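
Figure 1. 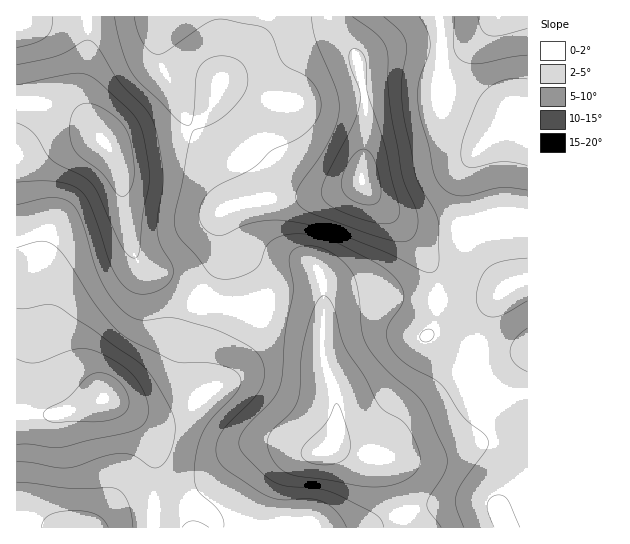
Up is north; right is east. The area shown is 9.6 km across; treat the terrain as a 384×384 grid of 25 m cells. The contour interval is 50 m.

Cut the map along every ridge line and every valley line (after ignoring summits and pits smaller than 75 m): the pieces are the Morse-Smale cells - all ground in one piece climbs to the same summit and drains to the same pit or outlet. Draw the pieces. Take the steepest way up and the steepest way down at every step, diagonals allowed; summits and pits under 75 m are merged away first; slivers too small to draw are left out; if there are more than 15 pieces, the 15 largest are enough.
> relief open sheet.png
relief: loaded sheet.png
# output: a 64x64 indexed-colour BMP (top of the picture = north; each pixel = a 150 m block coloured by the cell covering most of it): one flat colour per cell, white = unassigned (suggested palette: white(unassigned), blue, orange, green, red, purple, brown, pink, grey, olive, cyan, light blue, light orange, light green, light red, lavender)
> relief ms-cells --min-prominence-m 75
<image width="64" height="64" href="data:image/bmp;base64,Qk12CAAAAAAAAHYAAAAoAAAAQAAAAEAAAAABAAQAAAAAAAAIAAATCwAAEwsAABAAAAAAAAAA////ALR3HwAOf/8ALKAsACgn1gC9Z5QAS1aMAMJ34wB/f38AIr28AM++FwDox64AeLv/AIrfmACWmP8A1bDFAGZmZmZmZmZmaZmZmZRERERES7REREREREIiIiIiIiqqZmZmZmZmZmZpmZmZREREREREREREREREQiIiIiIiKqpmZmZmZmZmZmmZmZREREREREREREREREQiIiIiIiKqqmZmZmZmZmZmaZlERERERERERERERERERCIiIiIiIiqqZmZmZmZmZmZplEREREREREREREREREREIiIiIiIiIqpmZmZmZmZmZmlEREREREREREREREREREIiIiIiIiIiImZmZmZmZmZmZEREREREREREREREREREQiIiIiIiIiIiZmZmZmZmZmZkRERERERERERERERERERCIiIiIiIiIiJmZmZmZmZmZmRERERERERERERERERERCIiIiIiIiIiImZmZmZmZmZmZEREREREREREREREREIiIiIiIiIiIiIiZmZmZmZmZmZkREREREREREREREIiIiIiIiIiIiIiIiJmZmZmZmZmZkRERERERERERERERCIiIiIiIiIiIiIiImZmZmZmZmZmREREREREREREREREIiIiIiIiIiIiIiIiZmZmZmZmZmREREREREREREREREQiIiIiIiIiIiIiIiIzMzNmZmZmQzMzRERERERERERERCIiIiIiIiIiIiIiIjMzMzM2ZmMzMzM0REREREREREREIiIiIiIiIiIiIiIiMzMzMzMzMzMzMzNEREREREREREQiIiIiIiIiIiIiIiIzMzMzMzMzMzMzM0RERERERERERCIiIiIiIiIiIiIiIjMzMzMzMzMzMzM0RERERERERERCIiIiIiIiIiIiIiIiMzMzMzMzMzMzMzREREREREREREIiIiIiIiIiIiIiIiIzMzMzMzMzMzMzNEREREREREREQiIiIiIiIiIiIiIiIjMzMzMzMzMzMzM0REREREREREQiIiIiIiIiIiIiIiIiMzMzMzMzMzMzMzRERERERERERCIiIiIiIiIiIid3d3czMzMzMzMzMzMzNEREREREREREIiIiIiIiIiInd3d3dzMzMzMzMzMzMzMzREREREREREQiIiIiIiIid3d3d3d3MzMzMzMzMzMzMzNERERERERERCIiIiIiIiJ3d3d3d3czMzMzMzMzMzMzM0REREREREIiIiIiIiIiInd3d3d3dzMzMzMzMzMzMzMzNERERCIiIiIiIiIiIiIiJ3d3d3d3MzMzMzMzMzMzMzM0IiIiIiIiIiIiIiIiIiInd3d3d3czMzMzMzMzMzMzMxEiIiIiIiIiIiIiIiIiIid3d3d3dzMzMzMzMzMzMzMRESIiIiIiIiIiIiIiIiIiJ3d3d3d3MzMzMzMzMzMzEREREiIiIiIiIiIiIiIiIiJ3d3d3d3czMzMzMzMzMxERERESIiIiIiIiIiIiIiIiInd3d3d3dzMzMzMzMzMxEREREREiIiIiIiIiIiIiIiInd3d3d3d3MzMzMzMzMzERERERESIiIiIiIiIiIiIiIid3d3d3d3czMzMzMzMzERERERERIiIiIiIiIiIiIiIid3d3d3d3dzMzMzMzMzMREREREREiIiIiIiIiIiIiIid3d3d3d3d3MzMzMzMzMxERERERESIiIiIiIiIiIiIid1VVVXd3d3czMzMzMzMzERERERERIiIiIiIiIiIiIiJVVVVVVVVVVTMzMzMzMzMREREREREiIiIiIiIiIiIiJVVVVVVVVVVVMzMzMzMzMREREREREREiIiIiIiIiIiVVVVVVVVVVVVUzMzMzMzMxERERERERERERERESIiIiJVVVVVVVVVVVVTMzMzMzMzEREREREREREREREREREiJVVVVVVVVVVVVVMzMzMzMzMRERERERERERERERERERFVVVVVVVVVVVVVUzMzMzMzMxEREREREREREREREREREVVVVVVVVVVVVVVTMzMzMzMzERERERERERERERERERERVVVVVVVVVVVVVVMzMzMzMzERERERERERERERERERERFVVVVVVVVVVVVVUzMzMzMzMRERERERERERERERERERERVVVVVVVVVVVVVTMzMzMzMRERERERERERERERERERERFVVVVVVVVVVVVVMzMzMzMREREREREREREREREREREREVVVVVVVVVVVVVUzMzMzMRERERERERERERERERERERERVVVVVVVVVVVVVTMzMzMRERERERERERERERERERERERFVVVVVVVVVVYiIMzMxEREREREREREREREREREREREREVVVVVVVVVVYiIgRERERERERERERERERERERERERERERVVVVVVVViIiIiBERERERERERERERERERERERERERERVVVVVVVViIiIiIERERERERERERERERERERERERERERFVVVVVVViIiIiIgREREREREREREREREREREREREREREVVVVVVViIiIiIiBERERERERERERERERERERERERERERVVVVVVWIiIiIiIERERERERERERERERERERERERERERFVVVVVVYiIiIiIgRERERERERERERERERERERERERERFVVVVVVViIiIiIiBERERERERERERERERERERERERERFVVVVVVVWIiIiIiIEREREREREREREREREREREREREREVVVVVVVVYiIiIiIgREREREREREREREREREREREREREVVVVVVVVViIiIiIiBERERERERERERERERERERERERERVVVVVVVVWIiIiIiI"/>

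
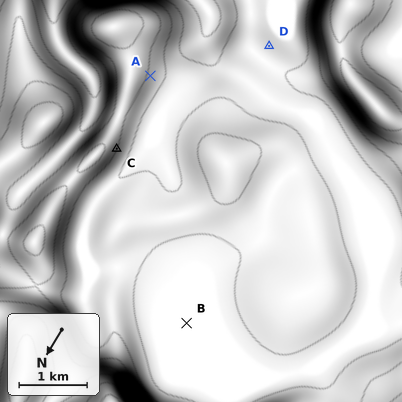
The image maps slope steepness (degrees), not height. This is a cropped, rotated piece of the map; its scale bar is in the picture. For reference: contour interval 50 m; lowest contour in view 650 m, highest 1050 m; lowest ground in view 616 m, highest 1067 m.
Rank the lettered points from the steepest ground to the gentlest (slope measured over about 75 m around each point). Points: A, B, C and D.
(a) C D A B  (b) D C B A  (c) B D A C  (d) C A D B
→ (d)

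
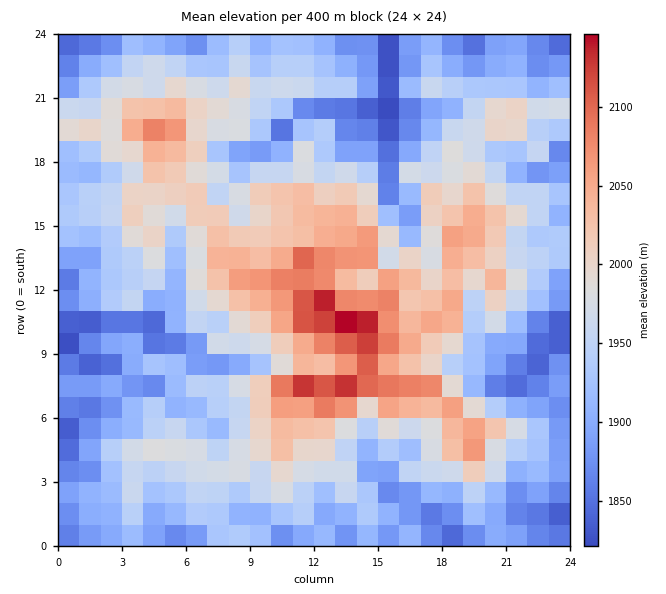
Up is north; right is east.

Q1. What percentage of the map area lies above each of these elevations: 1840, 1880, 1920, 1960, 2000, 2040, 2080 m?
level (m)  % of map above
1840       95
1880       84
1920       65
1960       43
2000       25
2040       13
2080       5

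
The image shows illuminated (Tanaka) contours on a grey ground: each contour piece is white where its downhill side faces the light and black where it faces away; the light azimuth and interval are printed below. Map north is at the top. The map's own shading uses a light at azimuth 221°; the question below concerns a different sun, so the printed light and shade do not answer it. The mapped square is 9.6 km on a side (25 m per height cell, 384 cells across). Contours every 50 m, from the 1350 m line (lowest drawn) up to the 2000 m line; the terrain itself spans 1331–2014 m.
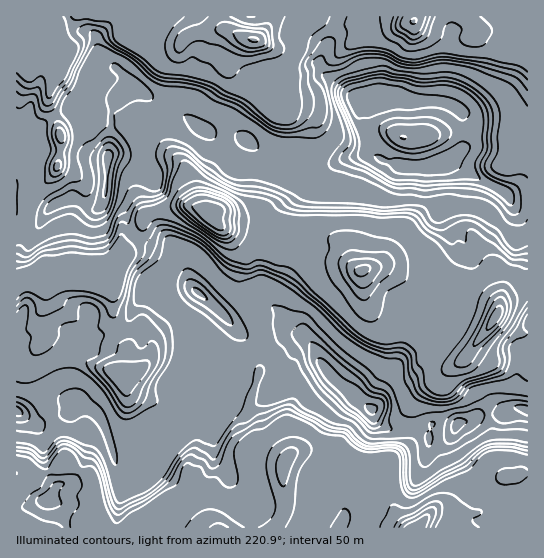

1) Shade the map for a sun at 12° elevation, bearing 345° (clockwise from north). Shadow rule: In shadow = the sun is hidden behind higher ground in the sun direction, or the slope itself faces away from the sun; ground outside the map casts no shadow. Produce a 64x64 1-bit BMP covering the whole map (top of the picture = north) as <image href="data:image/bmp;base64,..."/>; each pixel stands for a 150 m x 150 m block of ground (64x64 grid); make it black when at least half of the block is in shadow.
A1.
<image width="64" height="64" href="data:image/bmp;base64,Qk0+AgAAAAAAAD4AAAAoAAAAQAAAAEAAAAABAAEAAAAAAAACAAATCwAAEwsAAAIAAAAAAAAA////AAAAAAAYB/BgAAH+ACEP+AAAAf/AAQ/4AAAD/+AAB/wAAAf/8AAB/gAAD//7cGB/wAAfv/984D/AAD+f/3/gH8BAf4f//8Af/OH/g///wA9/9/+D/8+ABn///4P/xgAAf///gf/AAAA///4B/8AAAB///gAPAAAAA/3mAAAAAAAB4cAAAAAAAAADAAAAAAAAAAMAAAAAAAAAAAAAAAA8AAAAAAAAAH8AAAAAAAAAOQAAAAADgAAAAAAAAAGAAAAAAAAAAMAAAAAgAAAAYAABAMAAAABwAAGBwAAAADgAAYOAAAAAOAAABwAAAAAcEAgAAAAAABl+PAAAAAAAA//8AAAAOD/z//wAAAB//////gAAAP/////+AAAB////P/4AAAf///kP/gBgH///8A5/APz////yH3/z//////4PP////////gMf///////8AB3//+AP//gADf//wB//8AAMP/4AP//ACAwfwAB8ADAMDA+AAHgAMAgIHgAAAABwAAA8AAAAACAAABgAAAHwAAwAAAAAA/gQDAAAAAAH+AAAAAAAAAf4AAAEAAAAAAAAAAYAAAAAAAAAAAAAAAAAAAAAAAAAAAAAAAAAAAAAAAAAAAAAAAAAAAAAAAAAAAAAAAAAAAAAAAAAAAgOAAAAAAAADB8AAAAAAAAMPwABAAAAAAB/AAGAAA=="/>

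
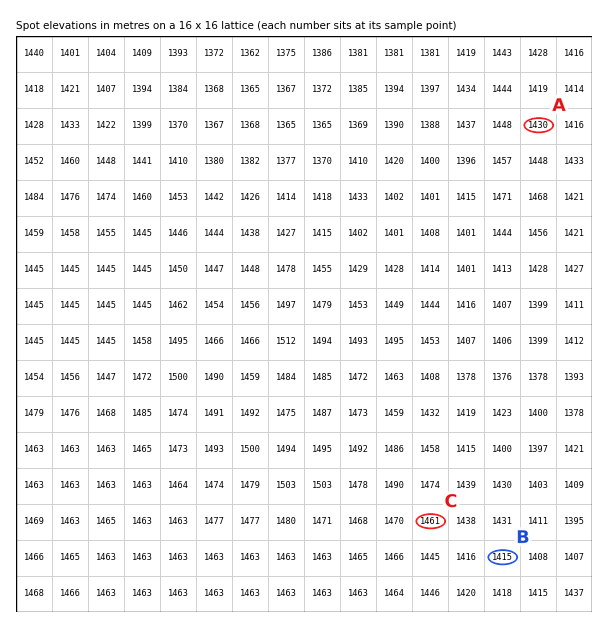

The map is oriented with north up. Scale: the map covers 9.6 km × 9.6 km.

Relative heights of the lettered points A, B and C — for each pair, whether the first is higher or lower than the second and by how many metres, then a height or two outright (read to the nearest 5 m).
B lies lower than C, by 45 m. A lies lower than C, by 30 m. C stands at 1460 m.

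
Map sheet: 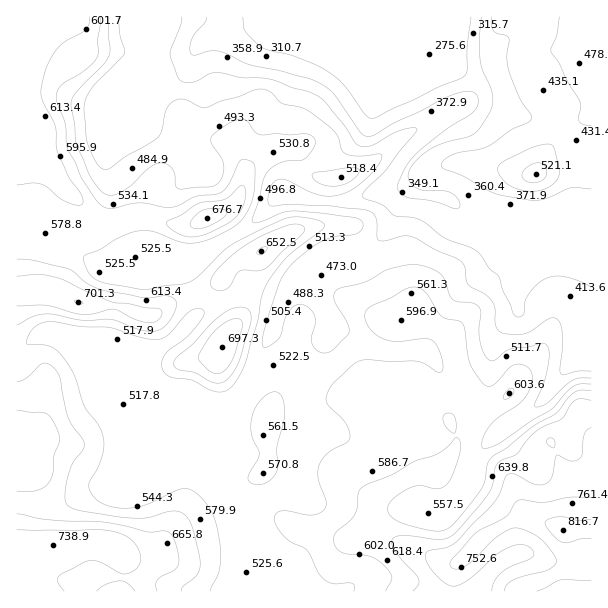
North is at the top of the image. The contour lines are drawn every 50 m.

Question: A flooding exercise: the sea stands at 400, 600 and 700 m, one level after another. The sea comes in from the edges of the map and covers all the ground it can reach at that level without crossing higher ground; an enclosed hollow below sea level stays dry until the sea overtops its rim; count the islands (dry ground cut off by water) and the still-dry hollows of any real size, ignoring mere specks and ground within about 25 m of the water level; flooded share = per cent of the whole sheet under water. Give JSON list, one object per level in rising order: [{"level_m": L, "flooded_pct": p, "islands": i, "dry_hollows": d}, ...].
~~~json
[{"level_m": 400, "flooded_pct": 15, "islands": 0, "dry_hollows": 0}, {"level_m": 600, "flooded_pct": 78, "islands": 3, "dry_hollows": 0}, {"level_m": 700, "flooded_pct": 94, "islands": 0, "dry_hollows": 0}]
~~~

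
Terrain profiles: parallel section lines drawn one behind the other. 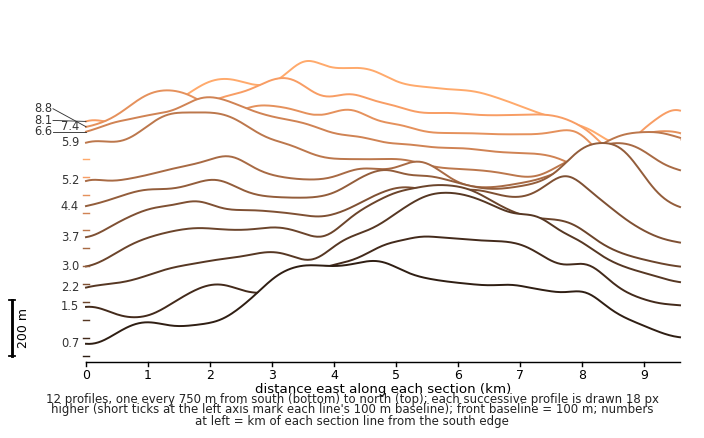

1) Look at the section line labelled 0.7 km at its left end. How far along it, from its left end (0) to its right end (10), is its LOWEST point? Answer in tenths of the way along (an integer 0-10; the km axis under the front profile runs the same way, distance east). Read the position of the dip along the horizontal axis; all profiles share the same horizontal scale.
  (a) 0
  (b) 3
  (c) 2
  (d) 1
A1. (a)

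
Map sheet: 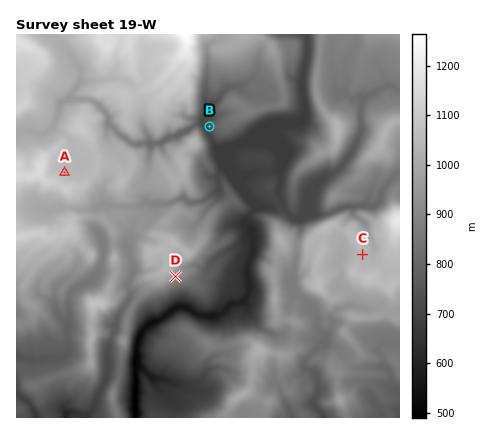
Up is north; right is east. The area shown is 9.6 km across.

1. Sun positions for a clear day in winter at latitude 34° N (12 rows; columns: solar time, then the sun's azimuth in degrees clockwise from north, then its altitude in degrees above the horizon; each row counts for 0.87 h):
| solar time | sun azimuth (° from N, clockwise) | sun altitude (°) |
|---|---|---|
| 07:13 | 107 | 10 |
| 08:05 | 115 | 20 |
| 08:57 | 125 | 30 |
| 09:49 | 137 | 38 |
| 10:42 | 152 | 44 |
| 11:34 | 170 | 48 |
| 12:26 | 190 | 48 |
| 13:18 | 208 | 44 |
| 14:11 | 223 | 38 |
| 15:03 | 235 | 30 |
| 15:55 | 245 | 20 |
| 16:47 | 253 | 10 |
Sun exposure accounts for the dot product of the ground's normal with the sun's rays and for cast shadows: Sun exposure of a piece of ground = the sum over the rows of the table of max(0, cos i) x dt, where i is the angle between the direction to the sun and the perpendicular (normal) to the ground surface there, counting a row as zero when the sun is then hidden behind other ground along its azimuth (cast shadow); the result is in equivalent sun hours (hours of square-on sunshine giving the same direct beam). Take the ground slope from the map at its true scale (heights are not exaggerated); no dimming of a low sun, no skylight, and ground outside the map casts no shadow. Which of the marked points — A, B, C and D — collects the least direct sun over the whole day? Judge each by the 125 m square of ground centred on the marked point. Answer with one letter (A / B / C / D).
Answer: B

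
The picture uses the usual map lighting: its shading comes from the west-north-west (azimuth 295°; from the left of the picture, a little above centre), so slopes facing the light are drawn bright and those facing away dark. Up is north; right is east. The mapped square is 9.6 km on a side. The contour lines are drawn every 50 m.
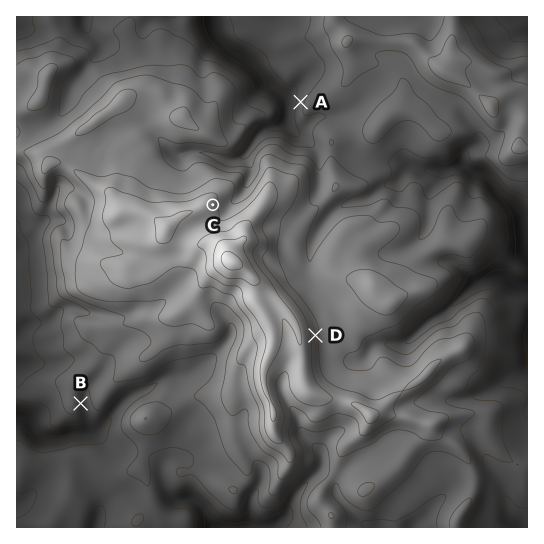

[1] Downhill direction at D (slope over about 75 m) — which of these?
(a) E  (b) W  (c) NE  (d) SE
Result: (a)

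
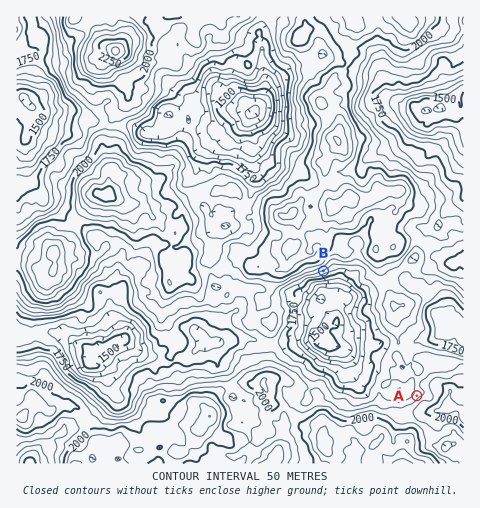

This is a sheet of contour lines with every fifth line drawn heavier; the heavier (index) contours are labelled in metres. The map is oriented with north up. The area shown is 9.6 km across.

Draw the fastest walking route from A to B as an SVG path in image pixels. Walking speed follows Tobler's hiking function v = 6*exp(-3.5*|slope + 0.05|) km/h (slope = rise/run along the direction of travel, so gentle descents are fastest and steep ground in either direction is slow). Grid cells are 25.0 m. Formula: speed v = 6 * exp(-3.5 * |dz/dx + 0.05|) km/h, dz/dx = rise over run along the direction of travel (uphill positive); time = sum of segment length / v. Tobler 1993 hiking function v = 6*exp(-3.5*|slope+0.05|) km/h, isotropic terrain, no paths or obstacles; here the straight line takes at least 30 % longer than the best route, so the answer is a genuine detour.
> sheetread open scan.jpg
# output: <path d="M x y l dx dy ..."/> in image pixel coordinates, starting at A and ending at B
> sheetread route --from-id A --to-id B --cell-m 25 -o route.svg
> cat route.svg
<path d="M417 396l1-4-2-4 0-10-4-7-5-4-11-24 0-2-3-5-7-7-1-2-2-2-2-5 0-5-2-2-3-4-1-2 0-13-1-2 0-4-2-2-2-2-3-1-4-3-1-2 0-6-1-2-3-1-9 0-5-3-11 0-10 5"/>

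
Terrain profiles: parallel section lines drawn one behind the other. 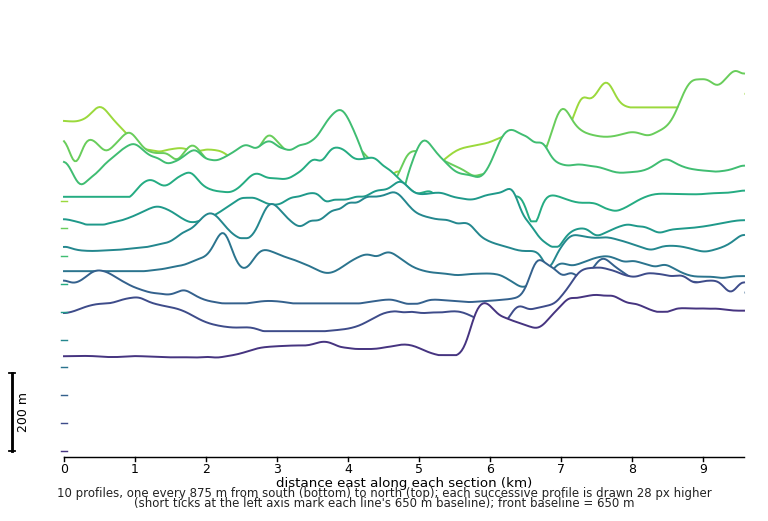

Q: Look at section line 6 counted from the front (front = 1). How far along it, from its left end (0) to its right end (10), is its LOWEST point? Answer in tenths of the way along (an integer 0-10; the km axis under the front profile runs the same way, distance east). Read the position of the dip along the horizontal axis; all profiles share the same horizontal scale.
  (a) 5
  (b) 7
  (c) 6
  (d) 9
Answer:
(b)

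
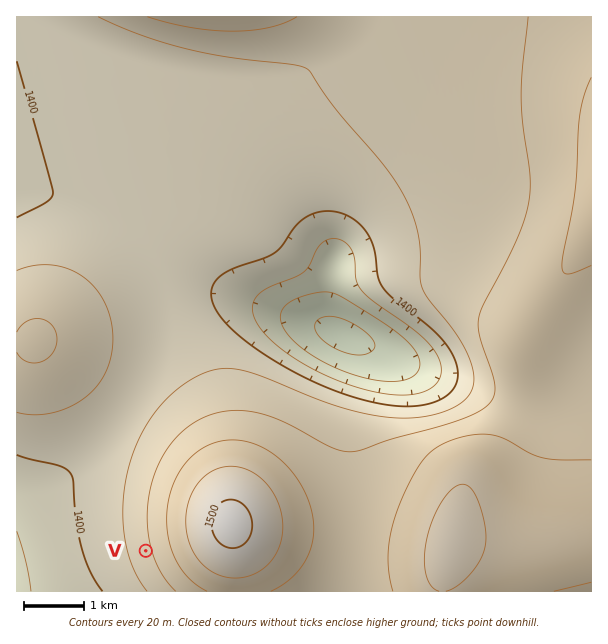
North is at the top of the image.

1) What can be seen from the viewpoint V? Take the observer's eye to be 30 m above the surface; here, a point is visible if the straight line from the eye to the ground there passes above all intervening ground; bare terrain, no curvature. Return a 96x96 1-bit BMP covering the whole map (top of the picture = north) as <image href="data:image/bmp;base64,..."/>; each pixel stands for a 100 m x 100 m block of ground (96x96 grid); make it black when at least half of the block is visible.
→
<image width="96" height="96" href="data:image/bmp;base64,Qk2+BAAAAAAAAD4AAAAoAAAAYAAAAGAAAAABAAEAAAAAAIAEAAATCwAAEwsAAAIAAAAAAAAA////AAAAAAD////+AAAAAAAAAAD/////AAAAAAAAAAD/////AAAAAAAAAAD/////gAAAAAAAAAD/////gAAAAAAAAAD/////gAAAAAAAAAD/////gAAAAAAAAAD/////gAAAAAAAAAD/////gAAAAAAAAAD/////gAAAAAAAAAD/////gAAAAAAAAAD/////gAAAAAAAAAD/////AAAAAAAAAAD/////AAAAAAAAAAD////+AAAAAAAAAAD////8AAAAAAAAAAD////4AAAAAAAAAAD////wAAAAAAAAAAD////gAAAAAAAAAAD////AAAAAAAAAAAD///+AAAAAAAAAAAD///+AAAAAAAAAAAD///8AAAAAAAAAAAD///8AAAAAAAAAAAD///8AAAAAAAAAAAD///8AAAAAAAAAAAD///8AAAAAAAAAAAD///8AAAAAAAAAAAD///8AAAAAAAAAAAD///8AAAAAAAAAAAD///8AAAAAAAAAAAD///+AAAAAAAAAAAD///+AAAAAAAAAAAD///+AAAAAAAAAAAD///+AAAAAAAAAAAD////AAAAAAAAAAAD////AAAAAAAAAAAD////AAAAAAAAAAAD////gAAAAAAAAAAD////gAAAAAAAAAAD////gAAAAAAAAAAD////wAAAAAAAAAAB////wAAAAAAAAAAAf///4AAAAAAAAAAAP///4AAAAAAAAAAAD///4AAAAAAAAAAAA///4AAAAAAAAAAAAP//8AAAAAAAAAAAAD//8AAAAAAAAAAAAB//8AAAAAAAAAAAAA//+AAAAAAAAAAAAAf/+AAAAAAAAAAAAAf//AAAAAAAAAAAAAP//AAAAAAAAAAAAAP//gAAAAAAAAAAAAP//wAAAAAAAAAAAAf//wAAAAAAAAAAAAf//4AAAAAAAAAAAAf//8AAAAAAAAAAAAf//8AAAAAAAAAAAA///+AAAAAAAAAAAA///+AAAAAAAAAAAB////AAAAAAAAAAAB////AAAAAAAAAAAD////gAAAAAAAAAAD////wAAAAAAAAAAH////wAAAAAAAAAAH////4AAAAAAAAAAP////4AAAAAAAAAAf////8AAAAAAAAAAf////8AAAAAAAAAA/////+AAAAAAAAAB//////AAAAAAAAAB//////AAAAAAAAAD//////gAAAAAAAAD//////wAAAAAAAAH//////wAAAAAAAAP//////4AAAAAAAAP//////4AAAAAAAAf//////8AAAAAAAA///////+AAAAAAAA///////+AAAAAAAB////////AAAAAAAD////////AAAAAAAD////////gAAAAAAD////////wAAAAAAD////////wAAAAAAD////////4AAAAAAD////////4AAAAAAD////////8AAAAAAD////////+AAAAAAD////////+AAAAAAD/////////AAAAAAD/////////AAAAAAD/////////gAAAAAD/////////wAAAAAA="/>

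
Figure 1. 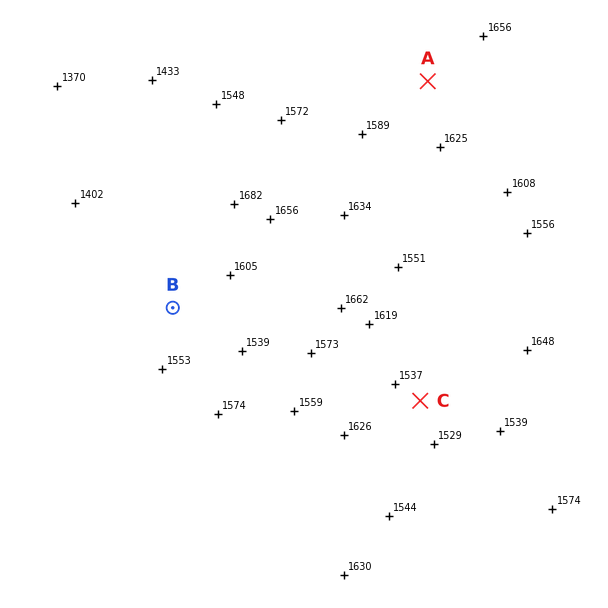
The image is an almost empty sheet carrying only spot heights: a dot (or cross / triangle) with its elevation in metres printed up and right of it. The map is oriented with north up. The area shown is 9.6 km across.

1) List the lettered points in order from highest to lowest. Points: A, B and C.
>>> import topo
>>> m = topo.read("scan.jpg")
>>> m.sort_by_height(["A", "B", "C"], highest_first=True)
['A', 'B', 'C']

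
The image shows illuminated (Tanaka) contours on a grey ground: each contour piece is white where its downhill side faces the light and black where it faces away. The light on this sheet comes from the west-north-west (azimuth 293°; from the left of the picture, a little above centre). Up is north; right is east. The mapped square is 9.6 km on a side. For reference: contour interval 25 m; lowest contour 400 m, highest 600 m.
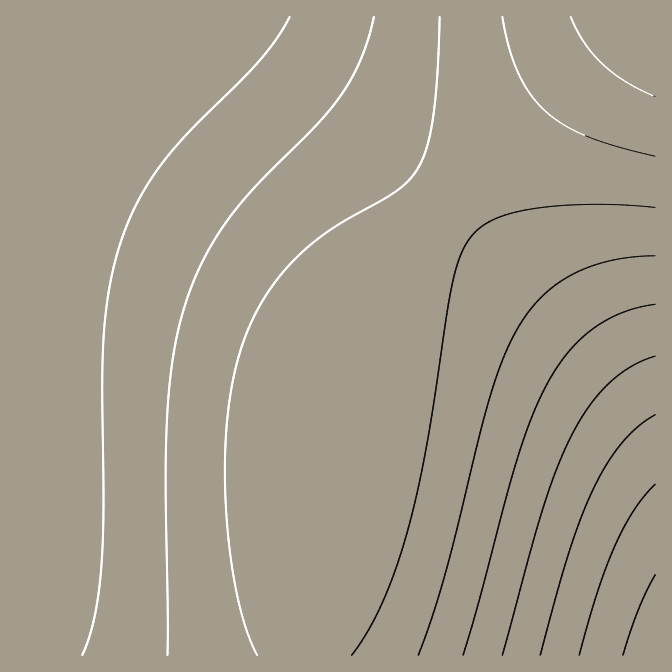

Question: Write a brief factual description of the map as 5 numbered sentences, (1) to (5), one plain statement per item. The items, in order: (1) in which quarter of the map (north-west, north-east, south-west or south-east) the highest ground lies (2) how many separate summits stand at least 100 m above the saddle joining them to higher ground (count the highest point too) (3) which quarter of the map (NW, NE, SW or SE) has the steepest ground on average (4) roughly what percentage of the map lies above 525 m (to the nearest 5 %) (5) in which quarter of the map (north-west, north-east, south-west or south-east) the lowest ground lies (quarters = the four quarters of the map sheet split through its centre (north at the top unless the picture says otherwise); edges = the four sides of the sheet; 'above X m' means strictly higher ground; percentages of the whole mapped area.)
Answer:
(1) The highest point lies in the north-east quarter of the map.
(2) There is 1 summit with 100 m or more of prominence.
(3) Slopes are steepest in the south-east quarter.
(4) Roughly 50 % of the ground is higher than 525 m.
(5) Look to the south-east quarter for the lowest ground.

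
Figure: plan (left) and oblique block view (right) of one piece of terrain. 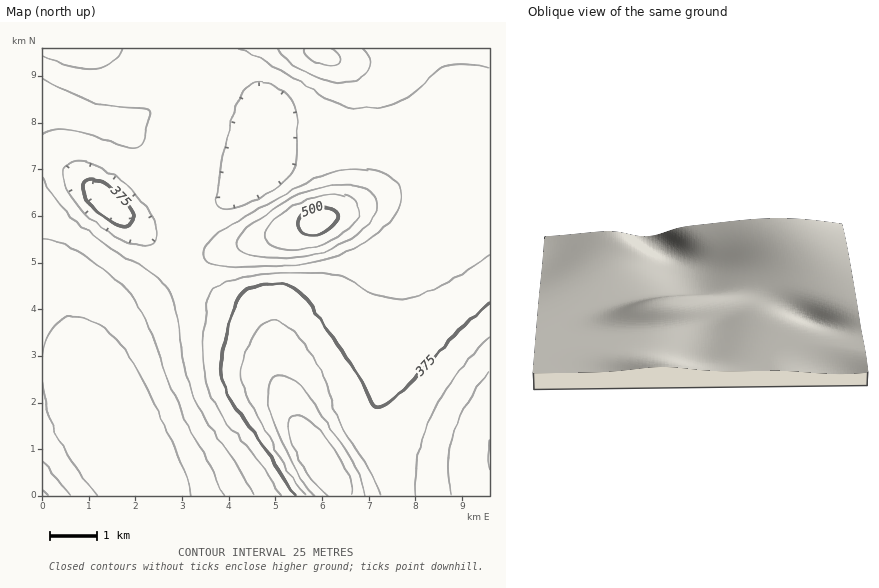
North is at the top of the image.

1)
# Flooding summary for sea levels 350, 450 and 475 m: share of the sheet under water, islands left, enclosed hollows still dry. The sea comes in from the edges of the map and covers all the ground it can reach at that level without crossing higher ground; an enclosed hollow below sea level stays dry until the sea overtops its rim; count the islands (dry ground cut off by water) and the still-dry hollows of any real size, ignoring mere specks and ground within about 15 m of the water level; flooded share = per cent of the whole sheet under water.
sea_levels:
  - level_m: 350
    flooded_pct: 10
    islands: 0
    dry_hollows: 0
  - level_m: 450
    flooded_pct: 80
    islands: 1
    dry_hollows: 0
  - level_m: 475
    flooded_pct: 90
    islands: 1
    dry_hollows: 0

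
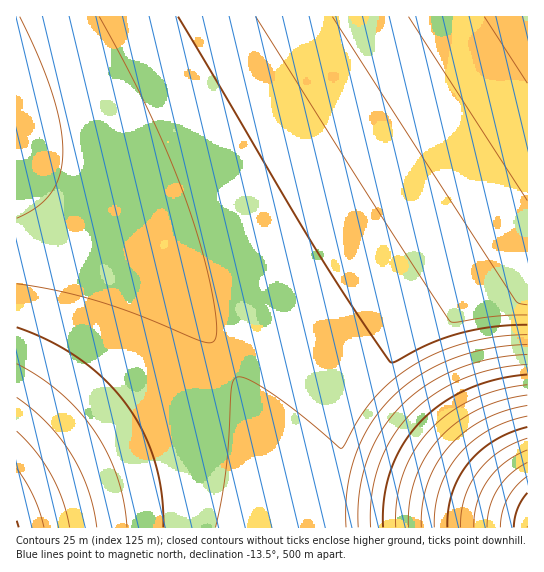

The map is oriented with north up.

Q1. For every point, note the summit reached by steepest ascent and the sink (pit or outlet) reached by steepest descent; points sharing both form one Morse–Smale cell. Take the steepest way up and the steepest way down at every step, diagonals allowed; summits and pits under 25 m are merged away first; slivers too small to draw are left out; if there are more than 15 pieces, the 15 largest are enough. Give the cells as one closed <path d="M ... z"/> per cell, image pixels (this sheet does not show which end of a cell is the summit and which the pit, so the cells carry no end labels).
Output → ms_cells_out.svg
<path d="M527 16l-510 0-1 153 63 38 55 44 46 47 46 61 302-196z"/><path d="M527 164l-302 195 16 27 28 59 15 41 11 42 233-1z"/><path d="M18 169l-2 1 1 318 208-129-45-61-46-47-55-44z"/><path d="M225 360l-208 128-1 39 278 1-6-29-19-54-28-59z"/>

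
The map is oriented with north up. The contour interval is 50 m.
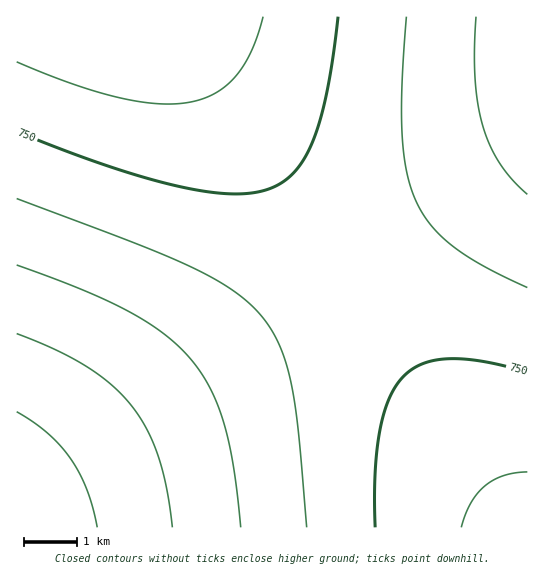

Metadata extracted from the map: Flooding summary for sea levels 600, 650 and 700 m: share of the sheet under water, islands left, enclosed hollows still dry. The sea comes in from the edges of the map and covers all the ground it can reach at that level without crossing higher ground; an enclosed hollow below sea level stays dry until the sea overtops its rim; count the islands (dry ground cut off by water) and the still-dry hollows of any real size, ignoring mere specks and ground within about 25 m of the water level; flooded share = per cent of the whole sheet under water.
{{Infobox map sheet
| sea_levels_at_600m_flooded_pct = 9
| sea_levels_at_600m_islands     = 0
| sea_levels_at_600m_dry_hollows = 0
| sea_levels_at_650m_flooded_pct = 20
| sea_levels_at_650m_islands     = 0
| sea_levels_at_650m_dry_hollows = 0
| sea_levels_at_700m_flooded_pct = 40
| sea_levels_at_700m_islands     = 0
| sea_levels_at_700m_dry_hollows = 0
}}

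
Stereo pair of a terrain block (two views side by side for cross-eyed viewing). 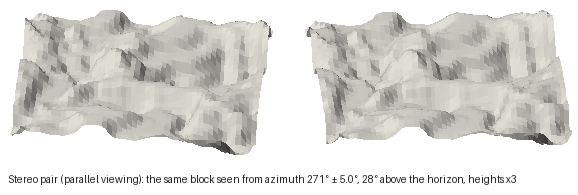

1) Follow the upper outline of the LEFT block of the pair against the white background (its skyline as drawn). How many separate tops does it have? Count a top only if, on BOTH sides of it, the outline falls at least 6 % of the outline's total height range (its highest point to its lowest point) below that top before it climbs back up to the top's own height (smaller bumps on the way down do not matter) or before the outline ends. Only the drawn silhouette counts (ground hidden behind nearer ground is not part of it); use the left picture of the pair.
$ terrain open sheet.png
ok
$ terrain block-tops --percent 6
3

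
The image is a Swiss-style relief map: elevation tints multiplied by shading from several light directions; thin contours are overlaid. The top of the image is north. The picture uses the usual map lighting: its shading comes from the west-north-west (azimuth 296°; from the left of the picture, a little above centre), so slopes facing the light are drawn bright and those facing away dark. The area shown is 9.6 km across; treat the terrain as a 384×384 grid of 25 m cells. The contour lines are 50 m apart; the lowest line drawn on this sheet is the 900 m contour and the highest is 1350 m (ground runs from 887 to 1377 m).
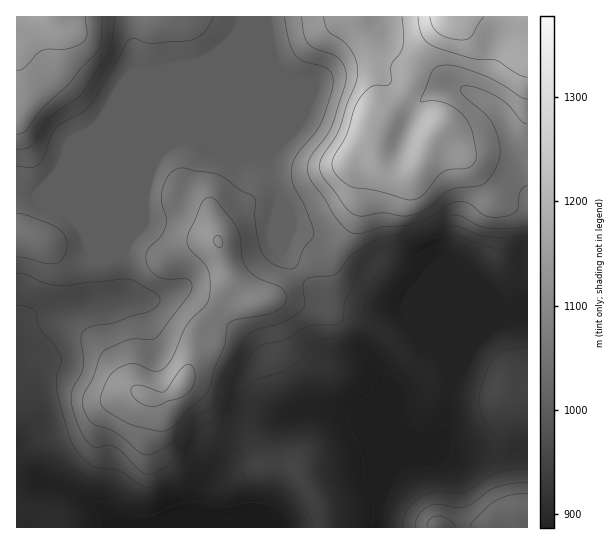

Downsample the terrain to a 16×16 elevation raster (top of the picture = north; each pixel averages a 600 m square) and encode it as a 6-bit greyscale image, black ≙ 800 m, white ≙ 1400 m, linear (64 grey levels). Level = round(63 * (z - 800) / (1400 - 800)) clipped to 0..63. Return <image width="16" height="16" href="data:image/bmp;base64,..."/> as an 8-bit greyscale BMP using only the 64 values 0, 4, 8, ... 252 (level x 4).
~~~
<image width="16" height="16" href="data:image/bmp;base64,Qk02BQAAAAAAADYEAAAoAAAAEAAAABAAAAABAAgAAAAAAAABAAATCwAAEwsAAAABAAAAAAAAAAAAAAEBAQACAgIAAwMDAAQEBAAFBQUABgYGAAcHBwAICAgACQkJAAoKCgALCwsADAwMAA0NDQAODg4ADw8PABAQEAAREREAEhISABMTEwAUFBQAFRUVABYWFgAXFxcAGBgYABkZGQAaGhoAGxsbABwcHAAdHR0AHh4eAB8fHwAgICAAISEhACIiIgAjIyMAJCQkACUlJQAmJiYAJycnACgoKAApKSkAKioqACsrKwAsLCwALS0tAC4uLgAvLy8AMDAwADExMQAyMjIAMzMzADQ0NAA1NTUANjY2ADc3NwA4ODgAOTk5ADo6OgA7OzsAPDw8AD09PQA+Pj4APz8/AEBAQABBQUEAQkJCAENDQwBEREQARUVFAEZGRgBHR0cASEhIAElJSQBKSkoAS0tLAExMTABNTU0ATk5OAE9PTwBQUFAAUVFRAFJSUgBTU1MAVFRUAFVVVQBWVlYAV1dXAFhYWABZWVkAWlpaAFtbWwBcXFwAXV1dAF5eXgBfX18AYGBgAGFhYQBiYmIAY2NjAGRkZABlZWUAZmZmAGdnZwBoaGgAaWlpAGpqagBra2sAbGxsAG1tbQBubm4Ab29vAHBwcABxcXEAcnJyAHNzcwB0dHQAdXV1AHZ2dgB3d3cAeHh4AHl5eQB6enoAe3t7AHx8fAB9fX0Afn5+AH9/fwCAgIAAgYGBAIKCggCDg4MAhISEAIWFhQCGhoYAh4eHAIiIiACJiYkAioqKAIuLiwCMjIwAjY2NAI6OjgCPj48AkJCQAJGRkQCSkpIAk5OTAJSUlACVlZUAlpaWAJeXlwCYmJgAmZmZAJqamgCbm5sAnJycAJ2dnQCenp4An5+fAKCgoAChoaEAoqKiAKOjowCkpKQApaWlAKampgCnp6cAqKioAKmpqQCqqqoAq6urAKysrACtra0Arq6uAK+vrwCwsLAAsbGxALKysgCzs7MAtLS0ALW1tQC2trYAt7e3ALi4uAC5ubkAurq6ALu7uwC8vLwAvb29AL6+vgC/v78AwMDAAMHBwQDCwsIAw8PDAMTExADFxcUAxsbGAMfHxwDIyMgAycnJAMrKygDLy8sAzMzMAM3NzQDOzs4Az8/PANDQ0ADR0dEA0tLSANPT0wDU1NQA1dXVANbW1gDX19cA2NjYANnZ2QDa2toA29vbANzc3ADd3d0A3t7eAN/f3wDg4OAA4eHhAOLi4gDj4+MA5OTkAOXl5QDm5uYA5+fnAOjo6ADp6ekA6urqAOvr6wDs7OwA7e3tAO7u7gDv7+8A8PDwAPHx8QDy8vIA8/PzAPT09AD19fUA9vb2APf39wD4+PgA+fn5APr6+gD7+/sA/Pz8AP39/QD+/v4A////ADg0LCwsKCgoMEQ4LExcZHQ0NEBQWEA4QEhIMCgwNEBQPExkeIBcREREQCwoKCw0PEhYhJighGBEODAsKCwsPExQXISgpKR8VEg8NCgwMDxQUFh4iIicjGhcTEA0NDA0QFRcZGx4kJSMfGxcQDAwMDBgZGRkdIScnIx4aEgwMDA0gHx0dISQoIh8gHxgRDRASIR4dHR8lJyAeIScmIxwfIR0dHR0fIiIfHyUuLzAqKSYhHR0dHR4dHR8pMjIyMC4oKB8dHR0dHR0dITAzMTItKS0oIB0dHR0dHR4qMTAtKi4vLSceHR0dHR4hKC8xMDM0MTEsISEgHh0gKCwtMzo5Ng="/>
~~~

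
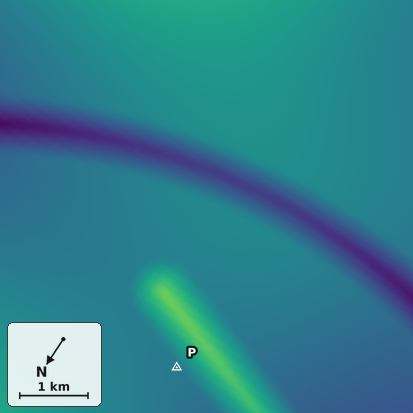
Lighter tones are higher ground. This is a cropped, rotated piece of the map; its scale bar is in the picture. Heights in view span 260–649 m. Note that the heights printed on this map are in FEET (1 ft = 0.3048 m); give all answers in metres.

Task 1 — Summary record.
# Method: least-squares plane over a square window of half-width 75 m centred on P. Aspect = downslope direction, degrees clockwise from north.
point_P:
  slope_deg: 5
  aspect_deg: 8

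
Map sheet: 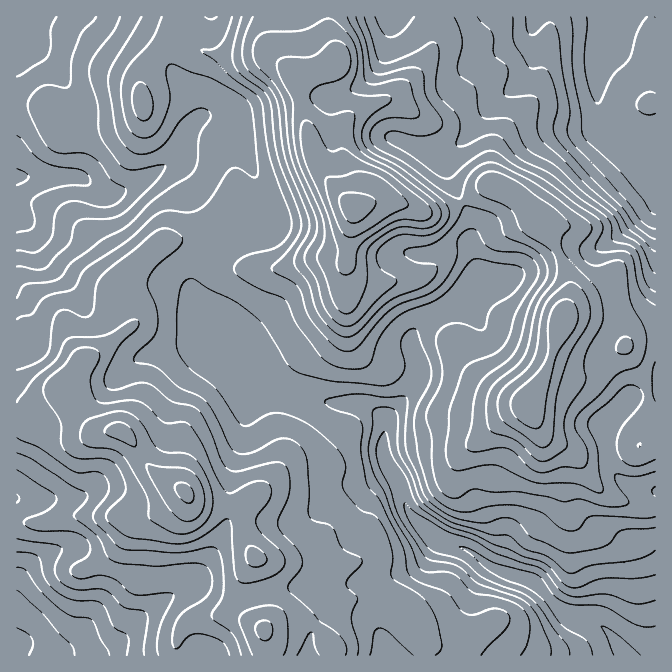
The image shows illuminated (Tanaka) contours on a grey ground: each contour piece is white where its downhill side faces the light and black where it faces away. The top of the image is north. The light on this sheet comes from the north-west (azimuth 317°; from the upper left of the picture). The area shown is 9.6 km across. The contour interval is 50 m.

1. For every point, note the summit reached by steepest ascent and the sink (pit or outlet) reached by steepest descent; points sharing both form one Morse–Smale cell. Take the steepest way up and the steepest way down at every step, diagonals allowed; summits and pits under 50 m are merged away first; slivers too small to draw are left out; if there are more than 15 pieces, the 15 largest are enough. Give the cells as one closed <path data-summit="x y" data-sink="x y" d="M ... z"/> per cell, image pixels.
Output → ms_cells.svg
<path data-summit="530 403" data-sink="625 655" d="M498 186l-11 0-24 16 8 18 0 28 8 30-22 26-29 14-15 15-2 10 7 15 1 19-5 10-28 35-3 20 1 16 15 25 5 20 5 11 26 24 9 5 26 8 28 20 37 12 34 33 18 3 15 7 25 30 28 0 1-164-26-6-16-13-6-16-4-29 4-8 22-22 26-6 0-57-11-1-13 5-8 9-20 10-15 11-14 0-16-6-7-2-2 2 19-63 0-22-11-28-10-15-12-12-10-18-9-9z"/><path data-summit="530 403" data-sink="610 17" d="M609 16l-72 0-4 9 1 33-5 14-12 14-17 12-19 19-12 16-21 18-2 6 5 25 11 19 3 0 22-15 11 0 9 3 19 16 10 18 17 19 10 18 6 18 0 22-6 17-12 43 24 9 14 0 15-11 20-10 8-9 13-5 11-1 0-176-32-13-10-6-10-10-3-6-3-17-2-32 5-28 8-23z"/><path data-summit="350 207" data-sink="625 655" d="M392 201l-15 0-26 7 2 15-4 12-1 23-3 3-25-3-46 11-30-1-9-4-13-16-16 12-12 17-1 15 18 36 8 24 16 19 12 7 18 3 22 12 15 5 16 1 9 4 33 1 15 7 10 12 3-3 3-7 23-26 5-10-1-19-7-15 2-10 15-15 29-14 22-26-8-30 0-28-9-17-18 8-19 2z"/><path data-summit="185 492" data-sink="17 177" d="M220 116l-16 0-7 3-11 13-8 23-8 8-25 16-27 14-6 1-12-1-16-14-10-3-52 0-6 2 1 250 15 0 13 3 25 0 15 3 19-1 0-2-9-2-9-9-12-22-8-10 19-29 13-6 36-30 0-13-8-22 2-15 31-29 35-8 18-10-1 4 11 18 25-15 14-20 2-6-4-19-13-36-15-29z"/><path data-summit="185 492" data-sink="17 644" d="M32 428l-16 0 0 227 79 1 20-12 27-28 35-25 13-7 9-9 25-45 5-15 0-10-35-4-14-13-23-14-16-17-8-15-13-11-35 3-15-3-25 0z"/><path data-summit="255 557" data-sink="625 655" d="M268 383l-10 1-9 13-3 13-2 25-10 27-5 26 1 16 10 0 13-6-5 5-4 12 0 13 4 16 6 11 0 5-10 18-1 9 1 10 54-11 64-3 35-9 21-8 11-11 10-15-30-26-5-11-5-20-10-15-6-16 3-24-2-8-9-9-15-7-33-1-9-4-16-1-15-5z"/><path data-summit="185 492" data-sink="625 655" d="M210 228l-21 10-30 6-31 29-2 15 8 22 0 13-36 30-13 6-19 29 8 10 12 22 9 9 29 4 9 9 13 21 11 11 23 14 14 13 35 3 2-29 13-40 4-33 5-12 5-6 8-2-19-4-12-7-9-9-7-10-8-24-17-31-1-15 3-9 11-14 14-11z"/><path data-summit="350 207" data-sink="610 17" d="M535 16l-101 1-1 31-17 27-28 24-26 9-10 6-9 13-2 26 12 29-1 26 25-7 15 0 33 12 12 0 26-11-15-30-2-9 2-11 10-8 11-11 12-16 19-19 17-12 12-14 5-14-1-33z"/><path data-summit="185 492" data-sink="625 655" d="M442 541l-6 3-7 11-11 11-30 10-9 6-5 15 0 23 3 9-22-23-5-2-10 2-12 7-14 14-5 11-1 17 318 0-24-29-15-7-18-3-34-33-37-12-28-20z"/><path data-summit="350 207" data-sink="17 177" d="M182 31l-20 15-4 6 8 8 13 20 15 15 5 12 0 12 5-3 16 0 11 7 15 29 12 30 3 15 2 10-2 6-14 20-24 14 3 8 13 11 23 3 22-1 36-10 25 3 3-3 5-48-10-15-24-27-5-10-15-58-3-22-12-14-12-8-5-2-38 2-22-3-7-4z"/><path data-summit="350 207" data-sink="392 17" d="M434 16l-106 0 0 11 10 28 0 8-10 6-32 9 3 22 15 58 10 17 26 31 3-8 0-16-12-29 2-26 9-13 10-6 26-9 28-24 17-27z"/><path data-summit="142 103" data-sink="17 17" d="M97 16l-81 1 0 30 12 1 9 3 22 22 15 25 4 31 37-3 22-8 6-8-2-30 7-17 8-10-2-5-20-15z"/><path data-summit="142 103" data-sink="17 177" d="M157 51l-9 12-7 17 2 30-4 5-12 8-12 3-37 4 1 23-1 15-4 9 10 2 16 14 5 1 13-1 27-14 25-16 8-8 8-23 13-17 0-8-5-12-15-15-13-20z"/><path data-summit="264 630" data-sink="17 644" d="M194 584l-9 2-30 20-13 10-27 28-19 11 172 0-4-25-15-16-5-16-19 0z"/><path data-summit="350 207" data-sink="610 17" d="M655 16l-45 0-12 42-2 15 2 32 6 23 20 16 30 12 2-1z"/>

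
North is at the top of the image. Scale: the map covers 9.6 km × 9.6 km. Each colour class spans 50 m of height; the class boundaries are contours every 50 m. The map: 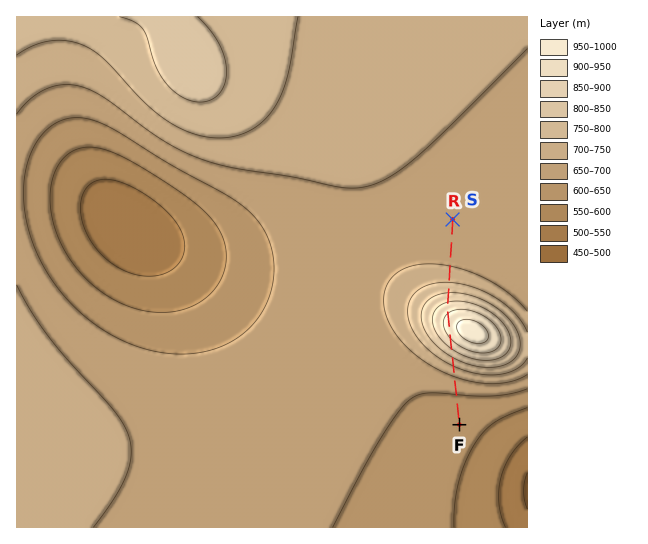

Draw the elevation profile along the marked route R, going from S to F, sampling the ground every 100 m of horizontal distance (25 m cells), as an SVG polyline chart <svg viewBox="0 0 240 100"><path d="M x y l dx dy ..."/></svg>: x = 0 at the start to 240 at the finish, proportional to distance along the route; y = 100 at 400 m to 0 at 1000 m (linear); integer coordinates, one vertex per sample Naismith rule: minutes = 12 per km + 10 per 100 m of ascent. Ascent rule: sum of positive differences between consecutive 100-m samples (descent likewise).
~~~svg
<svg viewBox="0 0 240 100"><path d="M0 53l6 0 6 0 7 0 6 0 6 0 6 0 6-1 7-1 6-1 6-3 6-2 7-4 6-4 6-5 6-4 6-5 7-4 6-3 6-2 6-1 6 0 7 3 6 3 6 4 6 5 6 6 7 5 6 5 6 4 6 3 7 3 6 3 6 1 6 2 6 1 7 1 6 0 6 1 4 0"/></svg>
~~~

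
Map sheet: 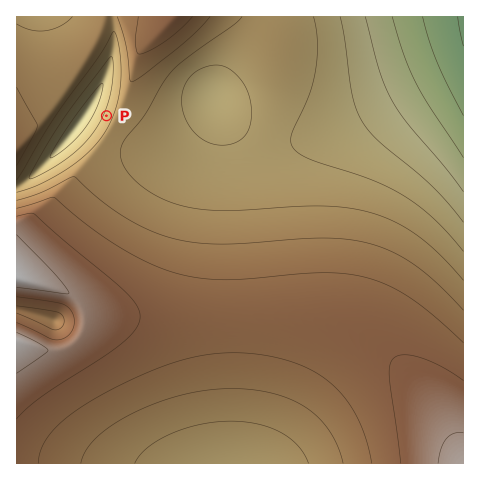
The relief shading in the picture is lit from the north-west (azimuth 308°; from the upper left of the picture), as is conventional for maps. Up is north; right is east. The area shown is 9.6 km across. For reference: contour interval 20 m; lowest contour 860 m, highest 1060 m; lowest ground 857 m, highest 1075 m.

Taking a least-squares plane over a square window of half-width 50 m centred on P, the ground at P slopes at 6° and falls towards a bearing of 294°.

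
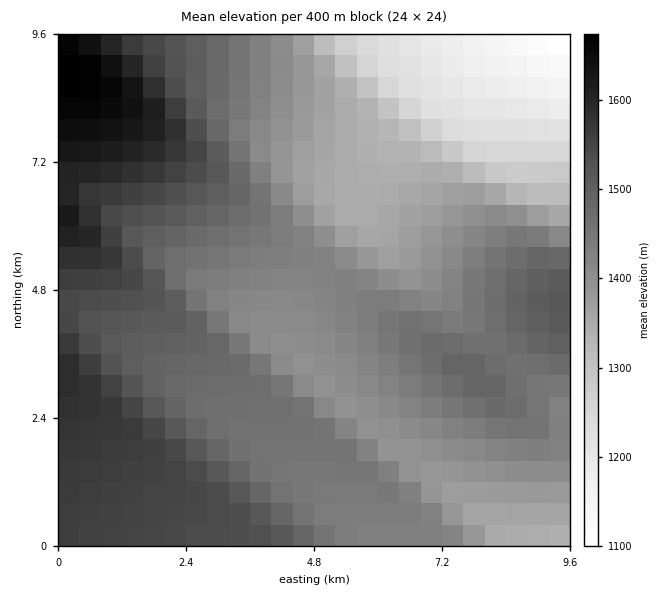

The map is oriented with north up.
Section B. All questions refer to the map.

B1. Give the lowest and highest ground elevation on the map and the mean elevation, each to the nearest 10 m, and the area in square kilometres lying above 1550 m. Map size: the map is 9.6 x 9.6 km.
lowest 1080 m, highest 1680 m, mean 1440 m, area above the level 14.9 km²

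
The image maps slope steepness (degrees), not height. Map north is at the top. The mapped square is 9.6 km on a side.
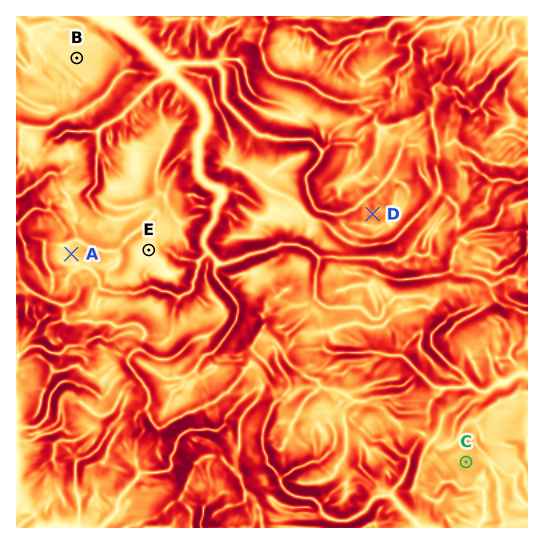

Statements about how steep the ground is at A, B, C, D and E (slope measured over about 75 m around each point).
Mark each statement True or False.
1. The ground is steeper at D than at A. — True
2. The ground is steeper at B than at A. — False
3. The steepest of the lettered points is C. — False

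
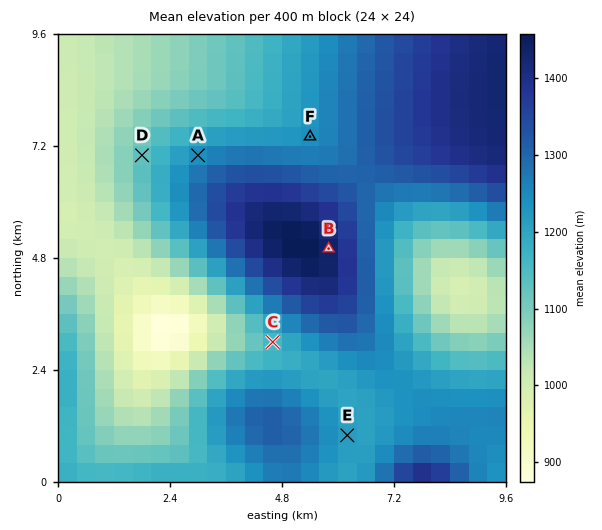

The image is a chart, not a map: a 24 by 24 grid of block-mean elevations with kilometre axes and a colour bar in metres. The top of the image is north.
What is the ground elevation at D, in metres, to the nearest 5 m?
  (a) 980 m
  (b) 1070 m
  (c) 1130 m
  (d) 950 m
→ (c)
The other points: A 1240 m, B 1440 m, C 1160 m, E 1215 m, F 1240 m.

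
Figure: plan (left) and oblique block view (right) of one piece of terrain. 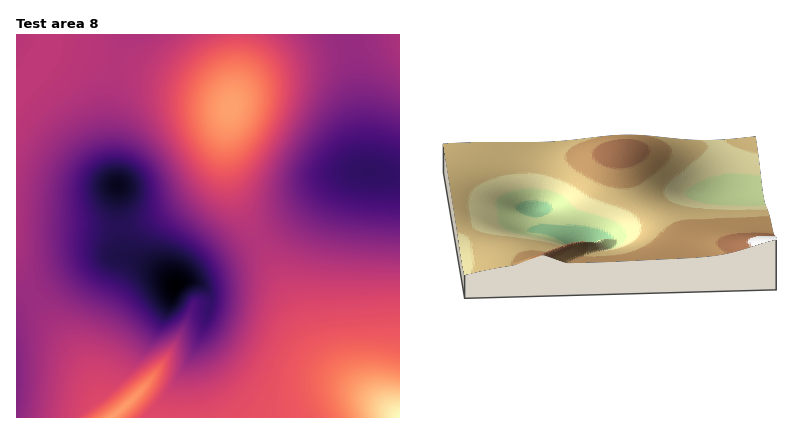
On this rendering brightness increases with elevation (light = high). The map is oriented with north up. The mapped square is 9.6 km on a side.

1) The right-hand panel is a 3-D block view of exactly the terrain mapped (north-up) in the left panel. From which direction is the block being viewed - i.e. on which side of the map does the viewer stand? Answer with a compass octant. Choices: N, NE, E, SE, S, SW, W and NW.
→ S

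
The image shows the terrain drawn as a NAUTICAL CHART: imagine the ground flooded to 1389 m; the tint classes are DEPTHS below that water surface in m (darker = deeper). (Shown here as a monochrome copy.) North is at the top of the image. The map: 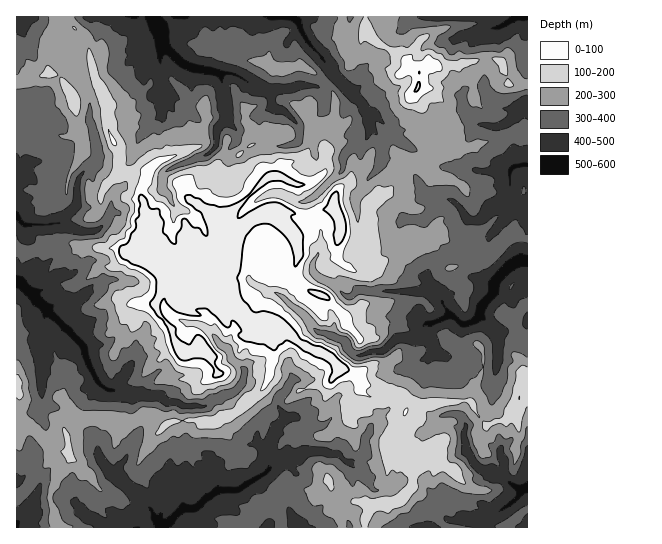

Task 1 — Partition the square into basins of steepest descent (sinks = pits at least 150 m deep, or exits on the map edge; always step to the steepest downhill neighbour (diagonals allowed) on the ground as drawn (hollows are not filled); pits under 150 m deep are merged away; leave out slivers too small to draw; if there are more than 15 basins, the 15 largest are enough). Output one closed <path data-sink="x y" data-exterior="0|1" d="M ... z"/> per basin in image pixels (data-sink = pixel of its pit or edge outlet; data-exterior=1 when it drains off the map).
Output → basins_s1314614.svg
<path data-sink="159 27" data-exterior="0" d="M382 16l-327 1 4 8 14 2 12 12 8 34 14 30 1 26 5 13 6 7 0 26 30-4-8 18 0 9 6 19-2 6 3 6-1 10 6 6 24 15 6 7 1 7 14 7 21 26 3 0 6-6-5-12 4-19 6-12 2-23 2-5 14-13 14-6 8 1 5 5 8-4 24 3 24-9 7 16 0 8-4 11 0 16 5 6 8 4 11-11 6-28 0-24 7-8 13-5 8-7 6-18 5-6 9 0 11 7 12-17 14-6 1-15-8-17 0-8-14-16-12-3 0-13-11-4-1-8-8-8-22-10-10-12 14-8z"/><path data-sink="17 282" data-exterior="1" d="M58 24l-10 27 0 22-25 10-7 0 0 334 6 7 13 5 23 20 9 4 1-14-4-13 9-10 57 5 16-8 5 0 15 12 7-4 12-1 30 1 7-5 12-3 30-26 7-13 2-15 0-21 3-7-5-3-24-3-18-24-10 6-21-26-14-7-1-7-6-7-24-15-6-6 1-10-3-6 2-6-6-19 0-9 7-16-15-1-14 3 0-26-6-7-5-13-1-26-14-30-8-34-12-12z"/><path data-sink="521 261" data-exterior="0" d="M527 131l-13 1-13 7-19 4-12 5-12 0-5-3-10 3-8 6-9 14-11-7-9 0-5 6-6 18-8 7-13 5-7 8 0 24-6 28-11 11-8-4-5-6 0-16 4-11 0-8-7-16-24 9-24-3-8 4-8-6-15 4-13 10-7 10-2 23-6 12-4 19 4 10 20 26 24 3 8 4 6 0 16 12 28 12 12 12 17 4 2 18 11 7 4-5 16-1 12 5 6 9 61-4 16 24 19-5 12-14 6-23 5-4z"/><path data-sink="161 527" data-exterior="1" d="M278 331l-5 7 0 21-2 15-7 13-26 24-7 4-9 1-7 5-30-1-12 1-8 4-14-12-5 0-16 8-57-5-9 10 4 13 1 20-10 14-10 24 4 12 2 18 310 1 0-10 8-14 14 1 14-4 12-16 2-22-2-6-8-1-13-13-1-6 9-10 8-20-3-9-14-7-16 1-4 5-5-2-6-5-2-18-17-4-19-16-11-3-24-16z"/><path data-sink="522 490" data-exterior="0" d="M527 380l-2 0-2 3-6 23-12 14-10 1-6 4-3 0-7-8-9-16-61 4-9 22-9 10 0 4 14 15 8 2 0 27-12 16-14 4-14-1-8 14 0 9 162 1z"/><path data-sink="525 17" data-exterior="1" d="M527 16l-144 0-4 8-12 7 10 12 22 10 8 8 2 8 10 3 8-7 32 0 22-6 13 0 9 4 6 21 18 1z"/><path data-sink="527 106" data-exterior="1" d="M494 59l-13 0-22 6-32 0-8 8 0 13 12 3 14 16 0 8 8 17-1 15 2 2 16 1 12-5 19-4 13-7 14-2 0-44-19-2-6-21z"/><path data-sink="17 527" data-exterior="1" d="M17 417l-1 110 38 1-1-19-4-12 6-16 13-19 1-7-11-6-23-20-13-5z"/><path data-sink="17 17" data-exterior="1" d="M54 16l-38 1 1 66 6 0 25-10 0-22 9-25z"/>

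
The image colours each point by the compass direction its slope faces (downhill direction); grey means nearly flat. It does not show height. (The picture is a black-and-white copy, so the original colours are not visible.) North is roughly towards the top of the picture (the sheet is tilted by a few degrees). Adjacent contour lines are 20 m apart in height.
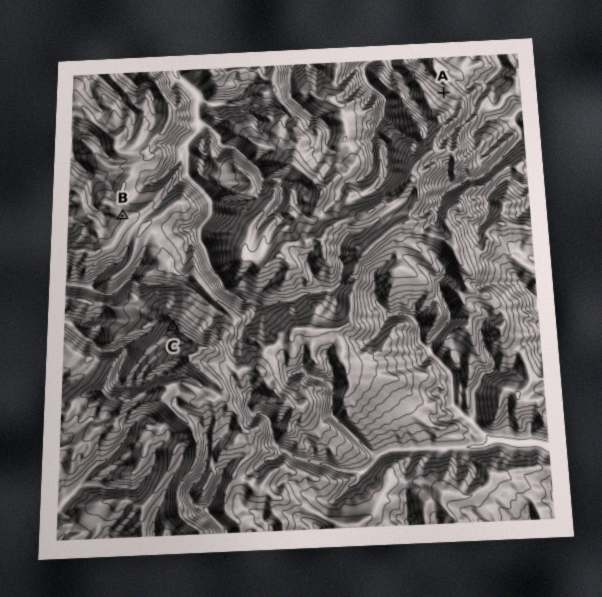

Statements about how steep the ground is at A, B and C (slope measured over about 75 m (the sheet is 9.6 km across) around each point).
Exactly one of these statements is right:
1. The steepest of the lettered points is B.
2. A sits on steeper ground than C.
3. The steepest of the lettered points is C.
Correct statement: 3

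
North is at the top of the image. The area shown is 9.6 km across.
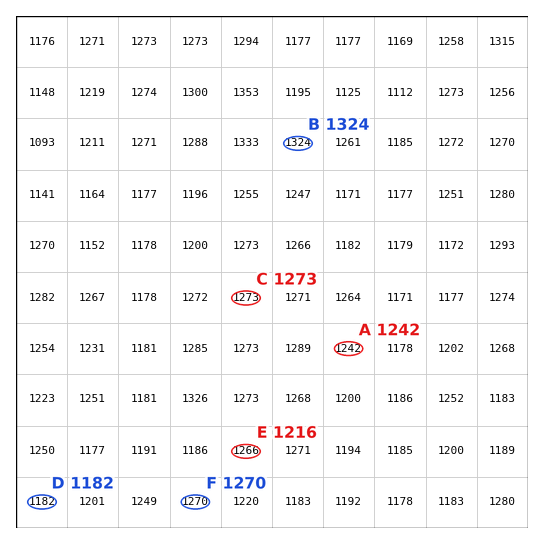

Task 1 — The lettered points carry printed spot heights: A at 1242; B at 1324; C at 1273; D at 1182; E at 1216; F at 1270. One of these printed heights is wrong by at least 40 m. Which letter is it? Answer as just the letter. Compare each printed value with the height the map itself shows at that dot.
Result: E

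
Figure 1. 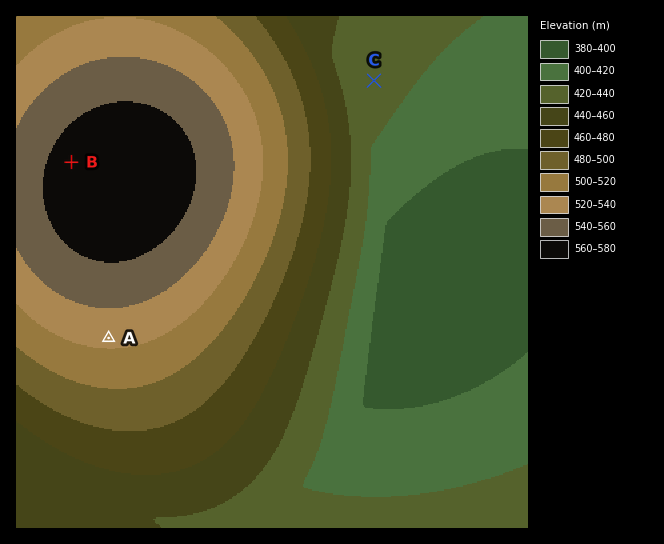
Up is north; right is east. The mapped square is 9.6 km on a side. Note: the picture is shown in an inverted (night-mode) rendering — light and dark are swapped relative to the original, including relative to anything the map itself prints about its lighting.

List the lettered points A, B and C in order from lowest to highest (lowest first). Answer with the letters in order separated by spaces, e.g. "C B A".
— C A B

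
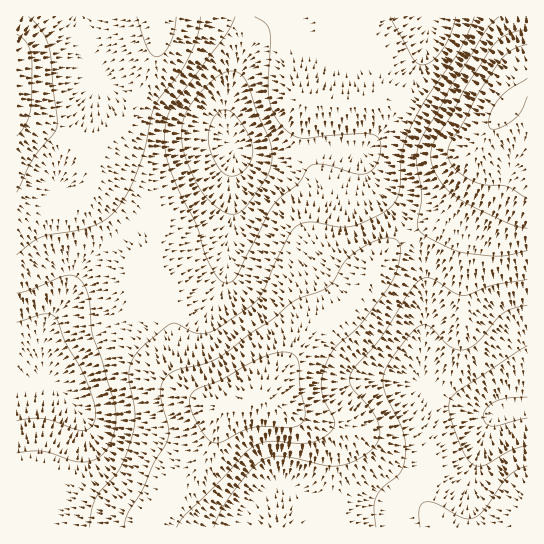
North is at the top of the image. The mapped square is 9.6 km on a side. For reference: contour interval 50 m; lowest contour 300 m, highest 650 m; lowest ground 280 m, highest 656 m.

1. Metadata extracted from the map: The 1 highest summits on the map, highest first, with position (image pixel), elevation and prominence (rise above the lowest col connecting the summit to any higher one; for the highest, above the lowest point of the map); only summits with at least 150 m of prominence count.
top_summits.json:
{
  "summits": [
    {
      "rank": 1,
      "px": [503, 111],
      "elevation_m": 656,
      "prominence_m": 376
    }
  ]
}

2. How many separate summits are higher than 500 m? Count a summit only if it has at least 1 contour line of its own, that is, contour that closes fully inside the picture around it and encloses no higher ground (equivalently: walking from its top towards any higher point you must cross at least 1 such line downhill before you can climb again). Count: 1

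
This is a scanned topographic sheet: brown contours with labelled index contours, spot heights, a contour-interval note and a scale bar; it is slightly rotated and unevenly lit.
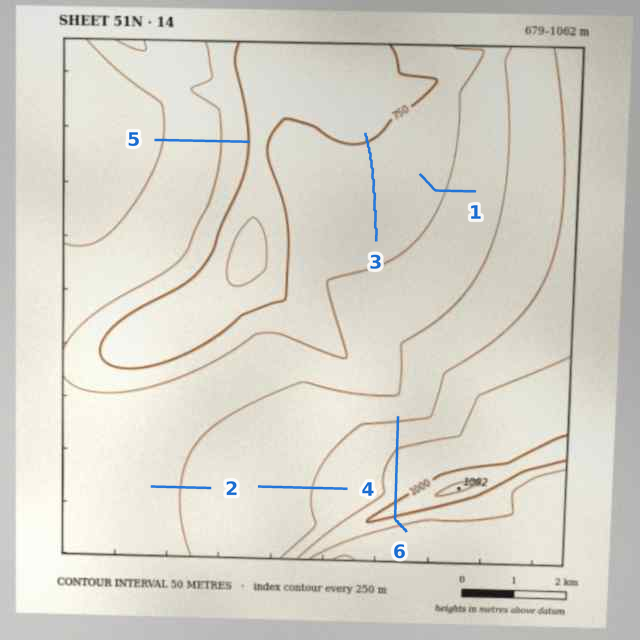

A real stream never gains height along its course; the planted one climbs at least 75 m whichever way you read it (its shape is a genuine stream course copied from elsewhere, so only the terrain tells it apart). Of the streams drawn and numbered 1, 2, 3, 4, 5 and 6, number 6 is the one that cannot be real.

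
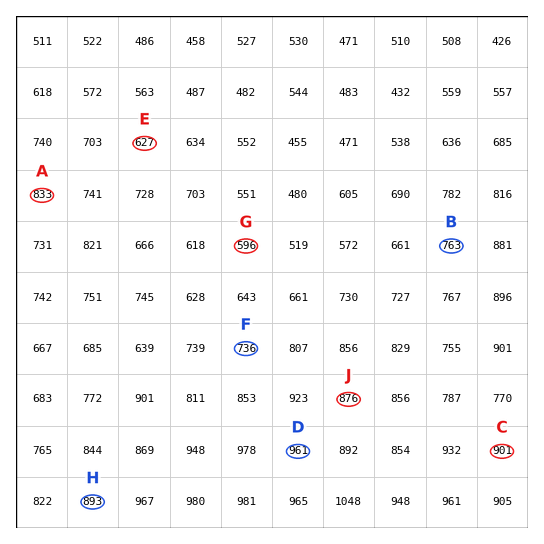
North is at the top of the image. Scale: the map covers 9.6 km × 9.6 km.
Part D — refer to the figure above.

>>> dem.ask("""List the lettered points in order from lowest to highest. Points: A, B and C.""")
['B', 'A', 'C']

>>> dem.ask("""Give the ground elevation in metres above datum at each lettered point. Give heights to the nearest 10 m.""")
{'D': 960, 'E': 630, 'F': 740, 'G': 600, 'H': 890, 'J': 880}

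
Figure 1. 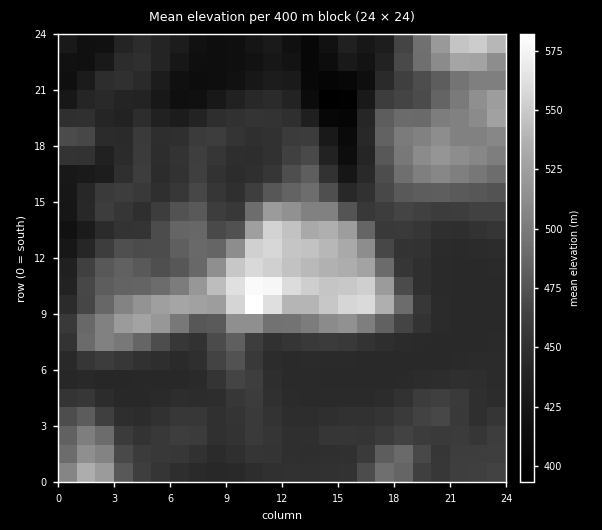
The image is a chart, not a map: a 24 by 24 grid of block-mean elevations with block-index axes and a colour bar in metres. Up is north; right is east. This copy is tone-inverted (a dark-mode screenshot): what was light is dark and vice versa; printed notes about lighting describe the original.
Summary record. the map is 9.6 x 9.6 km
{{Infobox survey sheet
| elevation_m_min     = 390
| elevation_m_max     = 595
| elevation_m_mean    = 465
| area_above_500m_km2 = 15.7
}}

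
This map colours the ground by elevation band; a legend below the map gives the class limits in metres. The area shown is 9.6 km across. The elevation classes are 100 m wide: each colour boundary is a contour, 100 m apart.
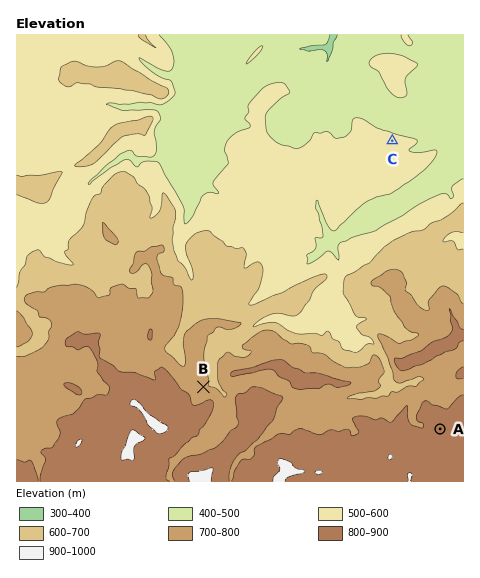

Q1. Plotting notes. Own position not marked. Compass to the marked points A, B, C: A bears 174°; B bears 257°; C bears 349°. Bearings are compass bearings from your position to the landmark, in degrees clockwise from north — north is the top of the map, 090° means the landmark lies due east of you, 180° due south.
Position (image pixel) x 430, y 335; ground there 740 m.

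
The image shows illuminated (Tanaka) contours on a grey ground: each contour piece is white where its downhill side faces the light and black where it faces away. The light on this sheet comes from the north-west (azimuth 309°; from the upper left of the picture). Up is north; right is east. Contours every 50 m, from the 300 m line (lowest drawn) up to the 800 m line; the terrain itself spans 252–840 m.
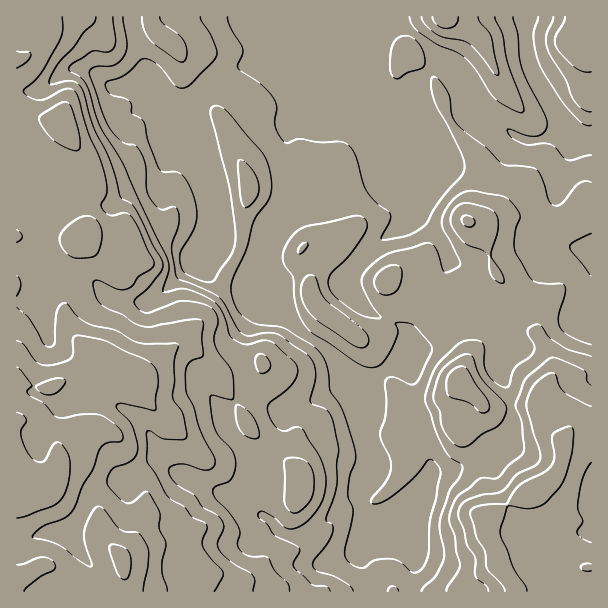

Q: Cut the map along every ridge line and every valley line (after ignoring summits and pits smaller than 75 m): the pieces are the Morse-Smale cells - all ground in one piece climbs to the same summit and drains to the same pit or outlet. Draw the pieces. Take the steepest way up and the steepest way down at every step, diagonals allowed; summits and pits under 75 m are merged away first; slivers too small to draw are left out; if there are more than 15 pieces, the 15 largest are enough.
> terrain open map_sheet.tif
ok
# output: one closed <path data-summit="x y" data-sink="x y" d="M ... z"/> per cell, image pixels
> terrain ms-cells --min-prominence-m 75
<path data-summit="17 497" data-sink="576 141" d="M401 16l-385 1 1 575 351-1-1-18-7-16 2-38 0-7-2-6 0-32 4-9-2-27-28-79-11-13-21-14-22-23-8-18 0-13-6-11 0-21 12-30 10-13 5-27 19 14 23 9 12-3 27-13 8-19 1-79 6 6 13 6 32 30 7 0 29-16-2-6 0-16-4-6-47-47-14-10z"/><path data-summit="530 494" data-sink="576 141" d="M383 85l1 47 2 9 34 78 20 20 10 21-12 28-24 33-4 6-1 14-13 19 48-18 10-10 10-18 16-20 19 17 5 10 0 18-6 12-4 14 16 27 2 34-7 17-14 11-27 12-32 8-8-30-3-24-9-22 0-21-5-5-11-5-7 0-15 11-6 1-14-5-18-11 2 12 14 30 12 39 0 21-4 9 0 32 2 6-2 45 7 16 1 18 223 1 1-358-9-18-21-18-3-7 15-51-8-8-5 0-18 7-16 1-14-6-10-8-32-14-4 0-26 15-7 0-32-30-13-6z"/><path data-summit="311 294" data-sink="576 141" d="M383 90l-1 74-8 19-27 13-12 3-23-9-19-14-5 27-10 13-12 30 0 21 6 11 0 13 8 18 22 23 21 14 19 22 26 11 22-12 19-26 0-6-5-7-38-18-16-16-4-9 0-6 9-13 20-22 20-14 7-11 0-12-18-43z"/><path data-summit="461 378" data-sink="576 141" d="M480 294l-16 20-10 18-10 10-37 13-12 6-4 5 16 6 5 5 0 21 9 22 3 24 8 30 18-4 41-16 14-11 7-17-2-34-16-27 4-14 6-12 0-18-5-10z"/><path data-summit="444 17" data-sink="576 141" d="M525 16l-123 0 0 5 5 9 10 6 47 47 4 6 0 16 5 9 30 12 19 13 15 1 27-8 1-3-35-60-4-22z"/><path data-summit="17 497" data-sink="576 141" d="M384 133l0 31 18 43 0 12-4 8-23 17-20 22-9 13 0 6 4 9 16 16 33 15 7 5 4 7 0-10 4-6 24-33 12-28-10-21-20-20z"/><path data-summit="575 42" data-sink="576 141" d="M591 16l-65 1 0 30 4 22 26 42 9 20 10 9 17 0z"/><path data-summit="17 497" data-sink="576 141" d="M591 140l-16 0-3 3-13 48 3 7 21 18 6 9 2 9z"/>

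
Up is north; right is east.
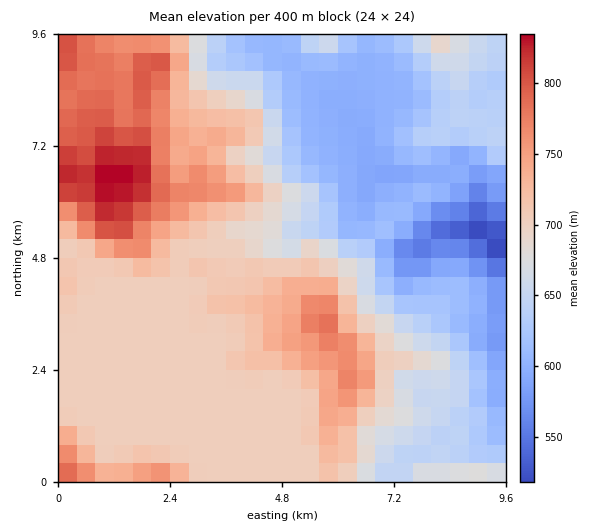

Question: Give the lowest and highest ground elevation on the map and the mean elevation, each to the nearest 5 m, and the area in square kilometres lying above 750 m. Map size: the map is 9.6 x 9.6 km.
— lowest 510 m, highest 840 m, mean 685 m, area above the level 14.8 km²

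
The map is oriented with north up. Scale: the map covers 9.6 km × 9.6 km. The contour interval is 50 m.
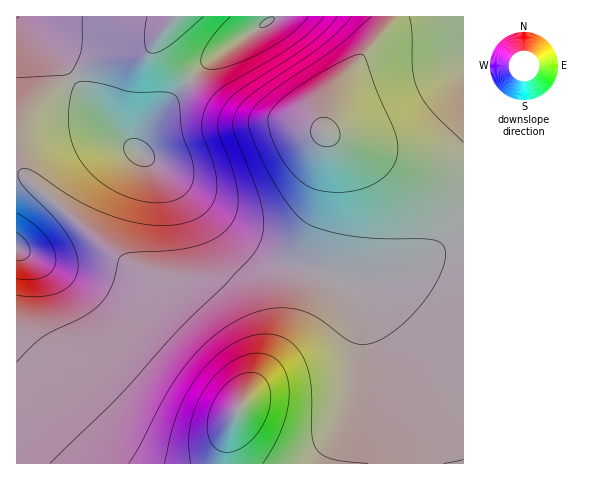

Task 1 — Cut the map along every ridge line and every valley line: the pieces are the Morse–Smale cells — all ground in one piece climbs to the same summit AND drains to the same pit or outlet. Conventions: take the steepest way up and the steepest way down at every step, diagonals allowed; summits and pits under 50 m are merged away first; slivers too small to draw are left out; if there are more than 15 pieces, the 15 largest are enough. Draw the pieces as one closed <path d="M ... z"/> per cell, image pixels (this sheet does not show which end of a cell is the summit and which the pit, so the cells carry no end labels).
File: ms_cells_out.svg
<path d="M73 78l-28 22-22 25-6 16-1 32 10 4 90 78 32 20 24 17 27 27 27 32 15 27 3 21-16 34-3 18 0 13 239-1-1-227-11 4-28 19-19 9-40 12-22 0-74-19-24-15-66-62-50-40-28-28z"/><path d="M19 174l-3 0 0 289 208 1 4-31 16-34-3-21-15-27-27-32-27-27-24-17-32-20-90-78z"/><path d="M189 80l-36 42-13 22-2 8 41 32 57 54 26 20 14 5 22 4 39 11 28 2 40-12 19-9 28-19 12-4-1-62-28-4-38-10-49-17-40-17-28-6-21 0-16-4-23-11z"/><path d="M463 16l-73 0-6 16-45 55-11 26-3 19 23 11 49 17 38 10 28 4z"/><path d="M389 16l-117 0-2 5-62 41-18 19 30 24 23 11 56 7 26 10 3-20 11-26 45-55 4-8z"/><path d="M160 35l-15 16-23 3-19 6-30 18 36 47 29 26 2-7 13-22 36-41-26-28-3-8z"/><path d="M175 16l-157 1 32 30 24 31 29-18 19-6 23-3 10-9z"/><path d="M271 16l-95 0-14 17-2 12 7 12 22 23 19-18 62-41z"/><path d="M18 16l-2 1 1 134 4-21 7-12 17-18 27-22-13-21z"/>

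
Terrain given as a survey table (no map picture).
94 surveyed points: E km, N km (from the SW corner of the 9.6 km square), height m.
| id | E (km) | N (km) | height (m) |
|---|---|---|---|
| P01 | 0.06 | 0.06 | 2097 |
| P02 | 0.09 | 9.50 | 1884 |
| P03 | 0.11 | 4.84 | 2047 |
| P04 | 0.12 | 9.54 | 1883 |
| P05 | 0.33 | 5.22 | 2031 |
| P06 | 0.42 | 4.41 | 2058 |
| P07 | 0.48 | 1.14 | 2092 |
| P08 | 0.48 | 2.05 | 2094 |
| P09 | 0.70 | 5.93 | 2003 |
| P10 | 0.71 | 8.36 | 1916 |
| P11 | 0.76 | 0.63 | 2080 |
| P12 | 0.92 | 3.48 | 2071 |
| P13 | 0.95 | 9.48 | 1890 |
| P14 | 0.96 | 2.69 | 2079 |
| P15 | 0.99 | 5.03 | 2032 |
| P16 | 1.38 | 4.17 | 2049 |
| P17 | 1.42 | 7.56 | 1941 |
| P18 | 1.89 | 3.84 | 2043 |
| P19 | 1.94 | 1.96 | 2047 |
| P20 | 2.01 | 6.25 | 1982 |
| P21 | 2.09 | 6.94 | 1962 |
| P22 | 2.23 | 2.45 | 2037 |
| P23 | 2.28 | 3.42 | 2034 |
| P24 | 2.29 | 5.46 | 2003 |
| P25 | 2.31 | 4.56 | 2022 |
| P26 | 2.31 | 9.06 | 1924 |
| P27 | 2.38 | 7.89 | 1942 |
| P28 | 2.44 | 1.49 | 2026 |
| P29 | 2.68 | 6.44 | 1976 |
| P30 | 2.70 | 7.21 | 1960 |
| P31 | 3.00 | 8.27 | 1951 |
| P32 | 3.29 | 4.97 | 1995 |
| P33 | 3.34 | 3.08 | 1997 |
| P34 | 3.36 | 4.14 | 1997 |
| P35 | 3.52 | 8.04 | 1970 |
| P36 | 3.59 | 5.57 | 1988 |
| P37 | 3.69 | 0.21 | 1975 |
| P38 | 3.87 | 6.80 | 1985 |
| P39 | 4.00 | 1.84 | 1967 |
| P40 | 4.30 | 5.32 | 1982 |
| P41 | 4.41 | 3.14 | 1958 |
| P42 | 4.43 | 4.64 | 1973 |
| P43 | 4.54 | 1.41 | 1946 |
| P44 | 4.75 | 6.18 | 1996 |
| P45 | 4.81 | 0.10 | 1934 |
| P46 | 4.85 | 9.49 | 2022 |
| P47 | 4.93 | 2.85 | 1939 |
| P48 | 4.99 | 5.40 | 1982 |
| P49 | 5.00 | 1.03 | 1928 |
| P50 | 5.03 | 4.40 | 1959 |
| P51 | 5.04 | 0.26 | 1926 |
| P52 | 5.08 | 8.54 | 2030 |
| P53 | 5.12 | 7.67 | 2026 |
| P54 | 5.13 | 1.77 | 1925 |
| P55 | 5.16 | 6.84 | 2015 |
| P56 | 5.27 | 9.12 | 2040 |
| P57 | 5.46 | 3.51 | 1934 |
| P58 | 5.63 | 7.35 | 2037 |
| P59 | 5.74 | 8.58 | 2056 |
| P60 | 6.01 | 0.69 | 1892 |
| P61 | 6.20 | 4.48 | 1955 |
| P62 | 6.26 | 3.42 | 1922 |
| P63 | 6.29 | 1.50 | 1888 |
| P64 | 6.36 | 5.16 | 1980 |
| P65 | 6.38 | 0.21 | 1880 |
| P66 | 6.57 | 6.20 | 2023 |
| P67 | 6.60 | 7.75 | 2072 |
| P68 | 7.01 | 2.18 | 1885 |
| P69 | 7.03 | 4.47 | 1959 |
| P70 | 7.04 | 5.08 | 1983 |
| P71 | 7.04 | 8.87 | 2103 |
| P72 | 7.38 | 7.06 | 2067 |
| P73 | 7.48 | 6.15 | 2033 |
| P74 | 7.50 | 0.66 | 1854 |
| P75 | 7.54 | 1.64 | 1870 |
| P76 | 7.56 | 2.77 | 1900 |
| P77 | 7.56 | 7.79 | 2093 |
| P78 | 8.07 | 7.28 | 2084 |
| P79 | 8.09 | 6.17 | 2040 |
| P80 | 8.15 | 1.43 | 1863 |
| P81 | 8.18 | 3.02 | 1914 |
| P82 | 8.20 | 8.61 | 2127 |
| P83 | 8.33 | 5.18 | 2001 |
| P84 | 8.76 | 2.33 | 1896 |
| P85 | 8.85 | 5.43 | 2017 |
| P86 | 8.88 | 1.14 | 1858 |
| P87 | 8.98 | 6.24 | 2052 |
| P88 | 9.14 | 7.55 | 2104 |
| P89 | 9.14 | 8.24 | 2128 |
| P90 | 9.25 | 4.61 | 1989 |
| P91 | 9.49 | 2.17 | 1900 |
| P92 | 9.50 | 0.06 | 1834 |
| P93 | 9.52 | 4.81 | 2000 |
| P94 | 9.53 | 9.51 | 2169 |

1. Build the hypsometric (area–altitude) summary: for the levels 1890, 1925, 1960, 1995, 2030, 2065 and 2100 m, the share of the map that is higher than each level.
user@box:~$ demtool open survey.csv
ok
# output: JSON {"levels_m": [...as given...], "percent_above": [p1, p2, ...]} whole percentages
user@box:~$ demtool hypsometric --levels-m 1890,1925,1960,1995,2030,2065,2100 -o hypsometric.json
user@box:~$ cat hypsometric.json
{"levels_m": [1890, 1925, 1960, 1995, 2030, 2065, 2100], "percent_above": [91, 80, 66, 45, 29, 16, 6]}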